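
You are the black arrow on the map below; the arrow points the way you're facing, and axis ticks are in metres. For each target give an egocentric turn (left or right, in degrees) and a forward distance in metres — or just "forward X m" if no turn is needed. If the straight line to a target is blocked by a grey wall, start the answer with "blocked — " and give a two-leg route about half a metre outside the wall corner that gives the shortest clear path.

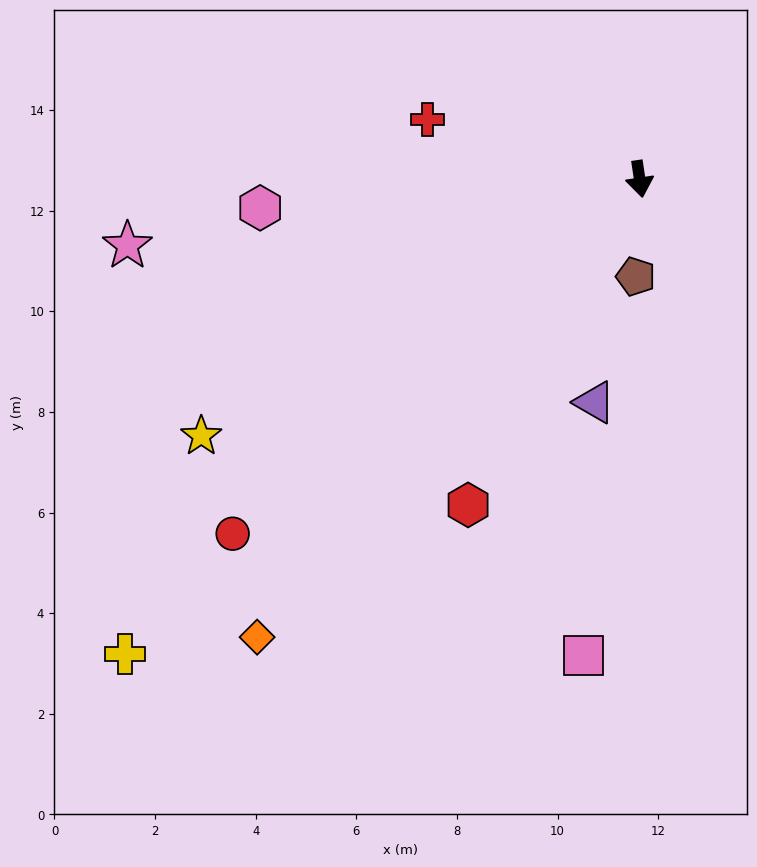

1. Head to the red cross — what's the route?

turn right 114°, forward 4.4 m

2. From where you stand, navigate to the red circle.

turn right 57°, forward 10.7 m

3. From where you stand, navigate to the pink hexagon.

turn right 94°, forward 7.6 m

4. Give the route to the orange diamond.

turn right 48°, forward 11.9 m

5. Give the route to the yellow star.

turn right 68°, forward 10.1 m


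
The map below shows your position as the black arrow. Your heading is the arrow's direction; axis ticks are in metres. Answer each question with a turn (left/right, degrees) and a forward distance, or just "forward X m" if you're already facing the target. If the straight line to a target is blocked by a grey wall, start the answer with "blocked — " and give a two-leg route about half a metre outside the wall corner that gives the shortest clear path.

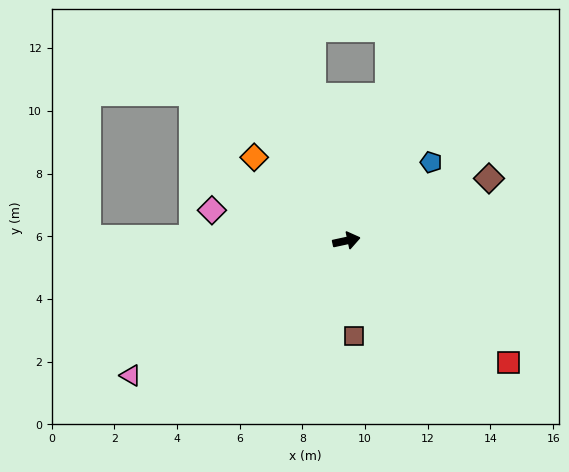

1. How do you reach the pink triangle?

turn right 160°, forward 8.1 m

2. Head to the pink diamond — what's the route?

turn left 155°, forward 4.4 m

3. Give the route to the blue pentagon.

turn left 31°, forward 3.7 m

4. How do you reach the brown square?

turn right 98°, forward 3.1 m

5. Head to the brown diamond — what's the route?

turn left 11°, forward 5.0 m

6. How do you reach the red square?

turn right 49°, forward 6.5 m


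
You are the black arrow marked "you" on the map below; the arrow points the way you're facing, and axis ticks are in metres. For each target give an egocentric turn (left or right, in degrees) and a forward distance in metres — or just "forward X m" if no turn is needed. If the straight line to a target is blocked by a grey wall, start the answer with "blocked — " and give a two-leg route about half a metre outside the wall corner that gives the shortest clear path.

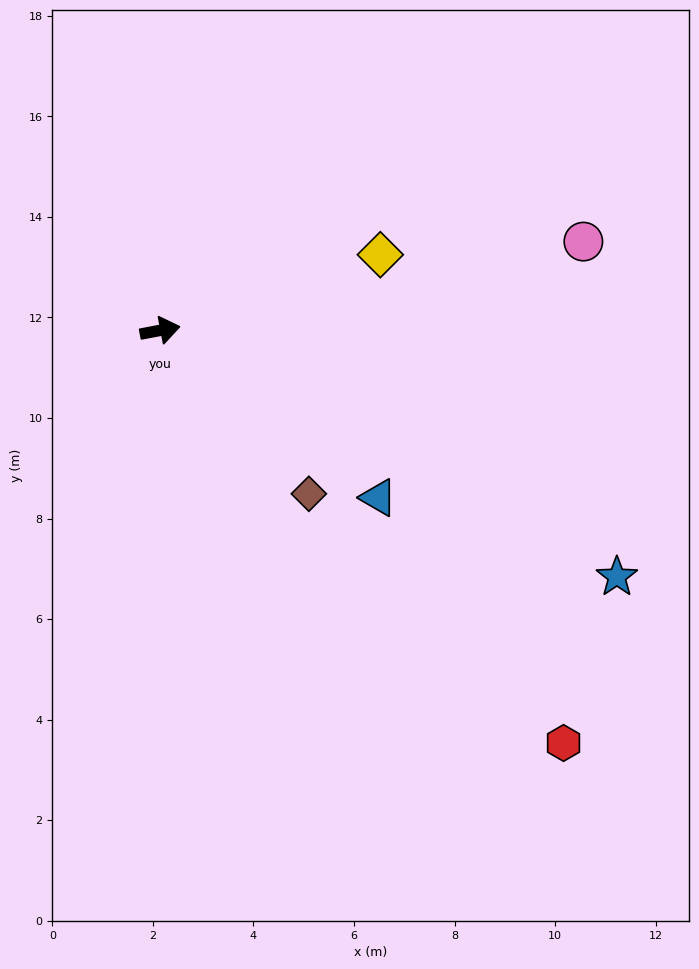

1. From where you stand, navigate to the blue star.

turn right 39°, forward 10.3 m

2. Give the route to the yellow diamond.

turn left 8°, forward 4.6 m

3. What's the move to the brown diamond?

turn right 58°, forward 4.4 m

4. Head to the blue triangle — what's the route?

turn right 48°, forward 5.5 m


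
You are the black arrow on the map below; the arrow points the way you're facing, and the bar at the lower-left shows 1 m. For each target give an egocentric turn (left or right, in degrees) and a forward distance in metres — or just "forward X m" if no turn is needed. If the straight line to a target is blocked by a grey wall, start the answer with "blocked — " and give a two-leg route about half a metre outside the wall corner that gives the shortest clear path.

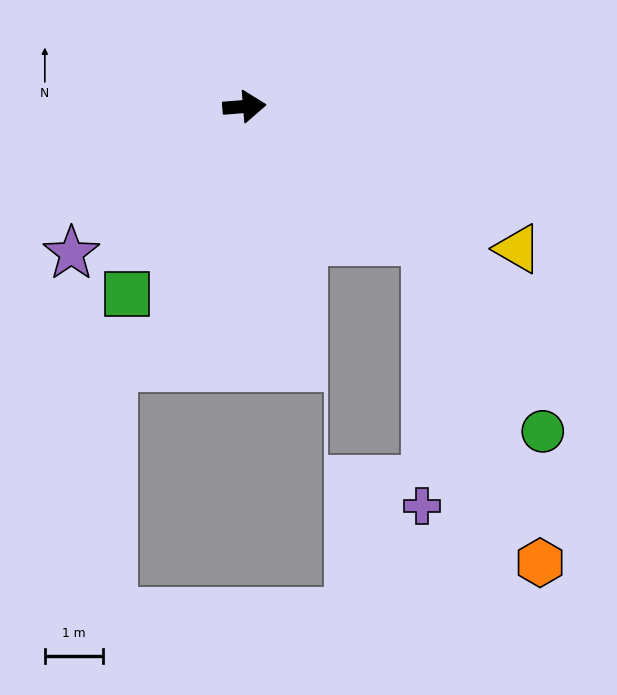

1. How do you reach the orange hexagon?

blocked — turn right 41°, forward 3.9 m, then turn right 34°, forward 5.8 m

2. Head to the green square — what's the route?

turn right 127°, forward 3.8 m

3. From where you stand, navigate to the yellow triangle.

turn right 32°, forward 5.3 m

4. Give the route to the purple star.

turn right 144°, forward 3.9 m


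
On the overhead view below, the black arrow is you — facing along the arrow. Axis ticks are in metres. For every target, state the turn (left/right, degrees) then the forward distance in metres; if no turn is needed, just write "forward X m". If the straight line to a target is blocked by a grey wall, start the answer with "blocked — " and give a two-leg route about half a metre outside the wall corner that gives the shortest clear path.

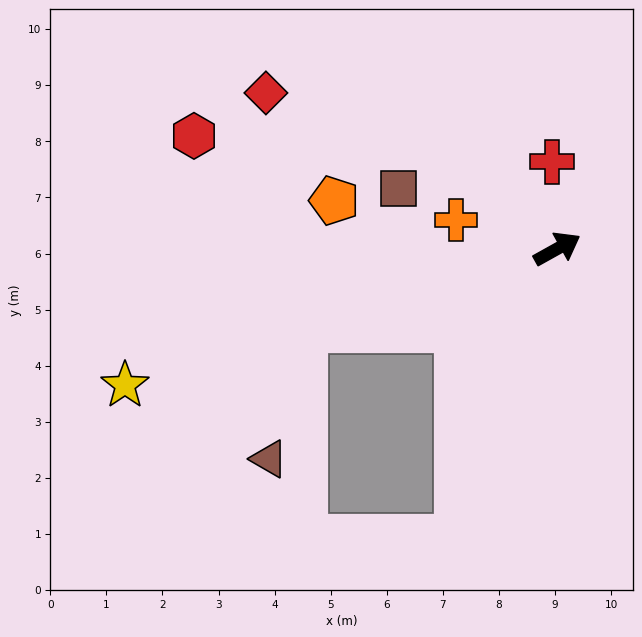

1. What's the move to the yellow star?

turn left 168°, forward 8.1 m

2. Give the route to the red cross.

turn left 64°, forward 1.6 m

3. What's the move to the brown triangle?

blocked — turn left 168°, forward 4.7 m, then turn left 58°, forward 2.4 m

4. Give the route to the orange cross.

turn left 135°, forward 1.9 m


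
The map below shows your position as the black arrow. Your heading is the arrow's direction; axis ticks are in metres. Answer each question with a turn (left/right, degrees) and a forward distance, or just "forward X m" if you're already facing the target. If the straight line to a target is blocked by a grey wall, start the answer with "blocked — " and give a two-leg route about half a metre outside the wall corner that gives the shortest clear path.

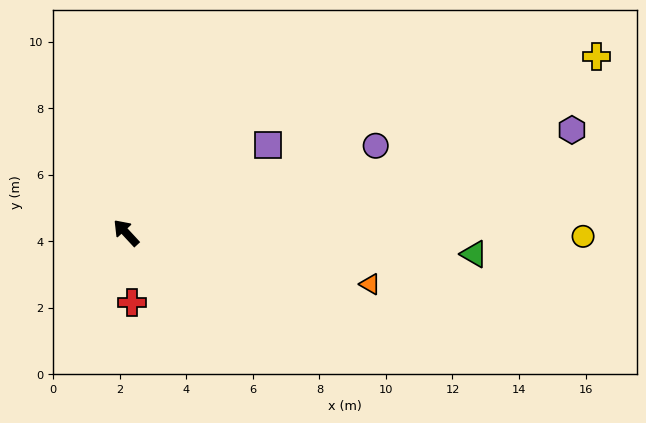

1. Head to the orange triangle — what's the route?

turn right 145°, forward 7.5 m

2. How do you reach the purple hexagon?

turn right 120°, forward 13.8 m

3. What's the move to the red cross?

turn left 142°, forward 2.1 m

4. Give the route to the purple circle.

turn right 114°, forward 7.9 m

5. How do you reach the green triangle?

turn right 136°, forward 10.5 m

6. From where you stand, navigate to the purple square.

turn right 101°, forward 5.0 m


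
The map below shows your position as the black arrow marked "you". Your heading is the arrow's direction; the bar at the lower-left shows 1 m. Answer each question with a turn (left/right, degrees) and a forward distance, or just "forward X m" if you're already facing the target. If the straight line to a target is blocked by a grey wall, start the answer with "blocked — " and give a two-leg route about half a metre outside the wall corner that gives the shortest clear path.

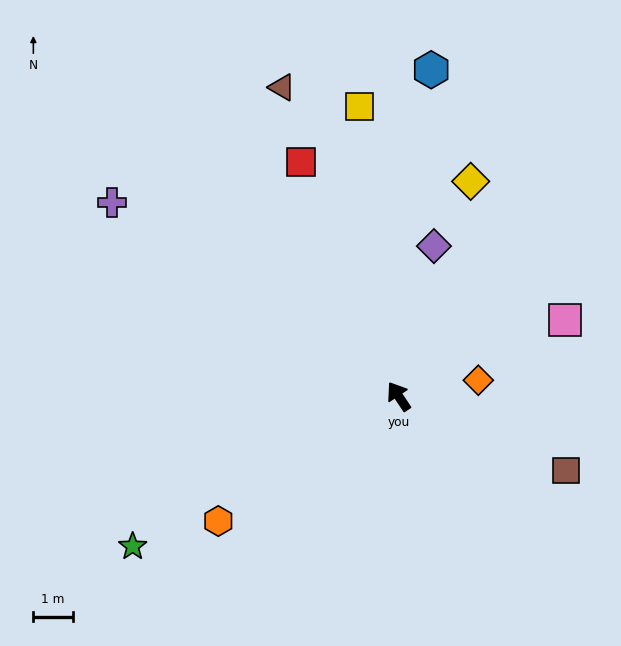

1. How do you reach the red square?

turn right 11°, forward 6.4 m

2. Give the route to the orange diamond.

turn right 112°, forward 2.1 m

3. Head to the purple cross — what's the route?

turn left 22°, forward 8.8 m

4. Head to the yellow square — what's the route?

turn right 26°, forward 7.4 m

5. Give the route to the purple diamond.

turn right 47°, forward 3.9 m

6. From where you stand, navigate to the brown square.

turn right 148°, forward 4.6 m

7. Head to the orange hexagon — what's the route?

turn left 91°, forward 5.6 m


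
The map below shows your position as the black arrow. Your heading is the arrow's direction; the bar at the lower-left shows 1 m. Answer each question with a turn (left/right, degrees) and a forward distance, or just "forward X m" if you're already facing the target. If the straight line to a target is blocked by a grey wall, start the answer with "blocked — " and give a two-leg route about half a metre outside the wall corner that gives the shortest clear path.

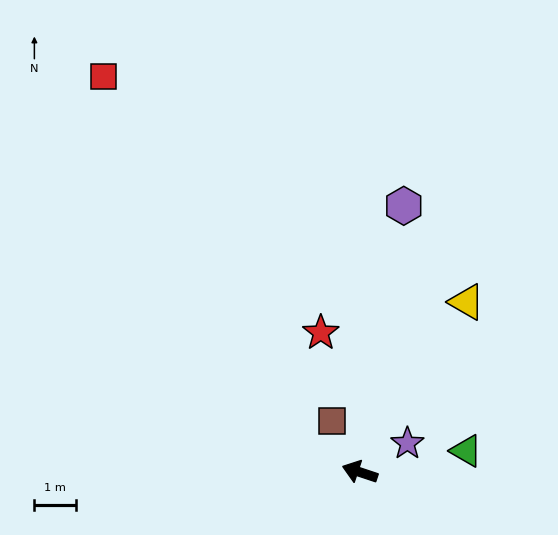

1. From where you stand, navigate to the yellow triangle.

turn right 104°, forward 4.8 m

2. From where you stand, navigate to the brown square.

turn right 43°, forward 1.4 m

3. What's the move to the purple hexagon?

turn right 81°, forward 6.4 m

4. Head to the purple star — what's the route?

turn right 130°, forward 1.3 m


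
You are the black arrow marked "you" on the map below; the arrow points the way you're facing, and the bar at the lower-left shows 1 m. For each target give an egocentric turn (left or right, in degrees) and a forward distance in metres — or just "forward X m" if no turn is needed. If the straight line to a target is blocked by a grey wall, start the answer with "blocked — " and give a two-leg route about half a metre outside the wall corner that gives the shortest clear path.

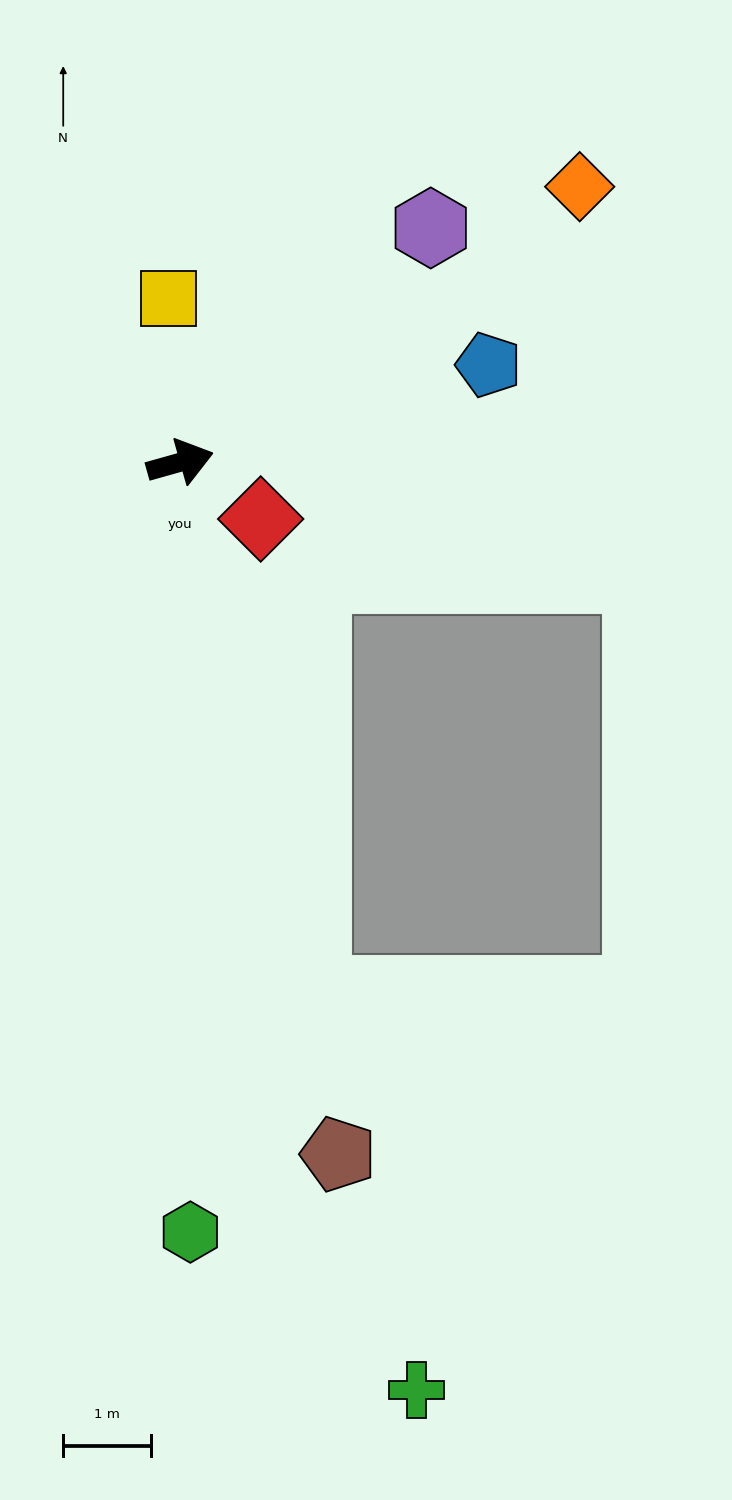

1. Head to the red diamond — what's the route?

turn right 51°, forward 1.1 m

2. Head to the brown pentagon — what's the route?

turn right 93°, forward 8.1 m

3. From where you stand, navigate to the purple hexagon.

turn left 27°, forward 3.9 m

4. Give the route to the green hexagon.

turn right 105°, forward 8.8 m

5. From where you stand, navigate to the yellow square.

turn left 78°, forward 1.9 m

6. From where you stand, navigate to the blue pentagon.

forward 3.7 m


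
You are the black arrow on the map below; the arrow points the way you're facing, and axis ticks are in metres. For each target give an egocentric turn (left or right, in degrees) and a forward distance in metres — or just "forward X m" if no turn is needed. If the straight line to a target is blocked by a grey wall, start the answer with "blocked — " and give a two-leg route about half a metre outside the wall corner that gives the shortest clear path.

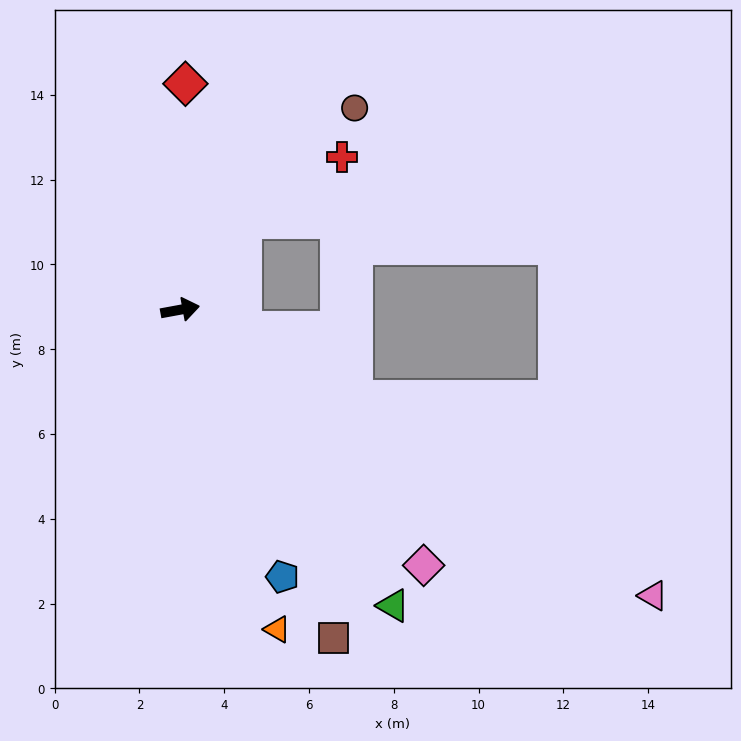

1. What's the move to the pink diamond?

turn right 57°, forward 8.3 m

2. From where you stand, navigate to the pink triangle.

turn right 42°, forward 13.0 m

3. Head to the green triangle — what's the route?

turn right 65°, forward 8.6 m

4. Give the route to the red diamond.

turn left 78°, forward 5.3 m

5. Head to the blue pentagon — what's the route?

turn right 79°, forward 6.7 m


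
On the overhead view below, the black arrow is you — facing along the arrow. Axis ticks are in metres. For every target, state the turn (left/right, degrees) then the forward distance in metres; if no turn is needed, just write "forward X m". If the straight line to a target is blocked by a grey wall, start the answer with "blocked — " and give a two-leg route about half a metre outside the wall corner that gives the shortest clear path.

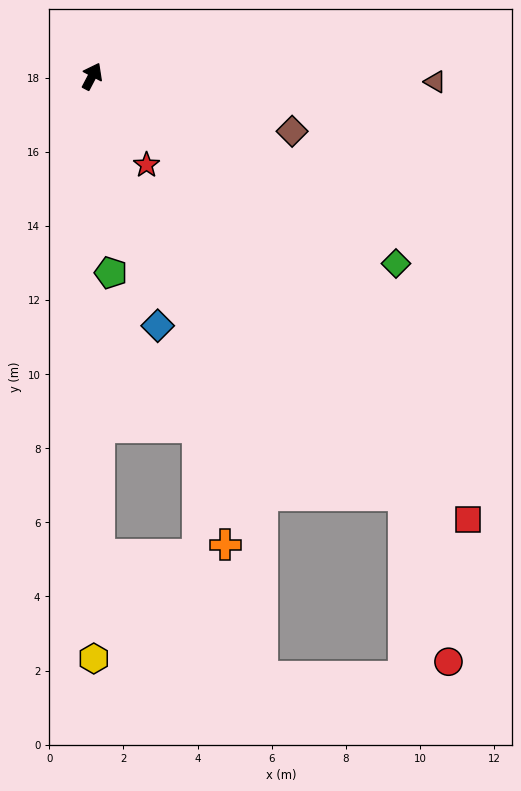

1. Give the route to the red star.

turn right 121°, forward 2.8 m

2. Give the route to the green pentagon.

turn right 147°, forward 5.3 m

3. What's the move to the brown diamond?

turn right 78°, forward 5.6 m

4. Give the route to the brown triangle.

turn right 63°, forward 9.3 m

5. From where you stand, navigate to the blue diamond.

turn right 138°, forward 7.0 m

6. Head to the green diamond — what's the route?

turn right 94°, forward 9.6 m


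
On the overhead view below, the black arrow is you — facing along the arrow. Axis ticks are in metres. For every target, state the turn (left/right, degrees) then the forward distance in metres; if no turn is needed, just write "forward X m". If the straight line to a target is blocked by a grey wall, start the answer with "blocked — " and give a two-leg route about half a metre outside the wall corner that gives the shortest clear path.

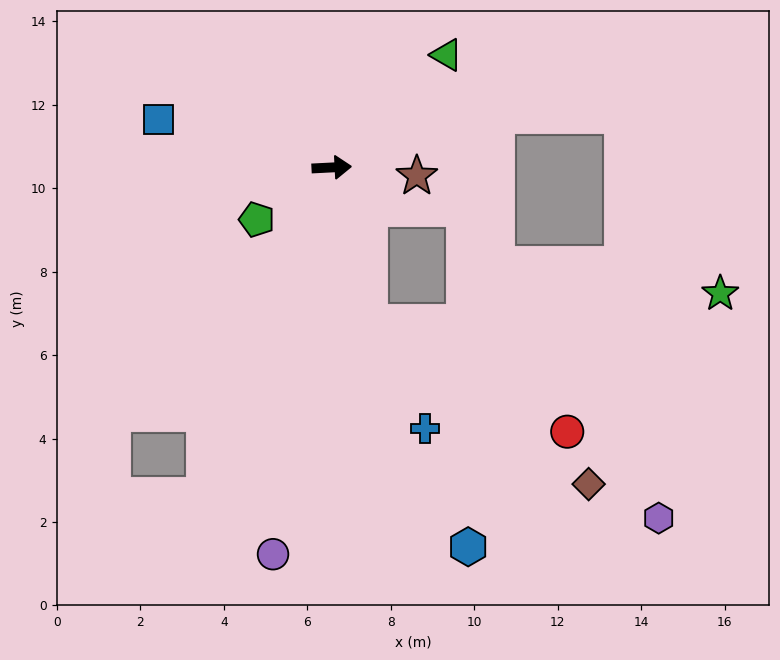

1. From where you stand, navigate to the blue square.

turn left 162°, forward 4.3 m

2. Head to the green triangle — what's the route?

turn left 42°, forward 3.9 m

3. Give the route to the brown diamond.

blocked — turn right 79°, forward 3.8 m, then turn left 39°, forward 6.5 m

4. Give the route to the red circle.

blocked — turn right 79°, forward 3.8 m, then turn left 47°, forward 5.4 m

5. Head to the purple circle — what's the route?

turn right 102°, forward 9.4 m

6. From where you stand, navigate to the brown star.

turn right 9°, forward 2.0 m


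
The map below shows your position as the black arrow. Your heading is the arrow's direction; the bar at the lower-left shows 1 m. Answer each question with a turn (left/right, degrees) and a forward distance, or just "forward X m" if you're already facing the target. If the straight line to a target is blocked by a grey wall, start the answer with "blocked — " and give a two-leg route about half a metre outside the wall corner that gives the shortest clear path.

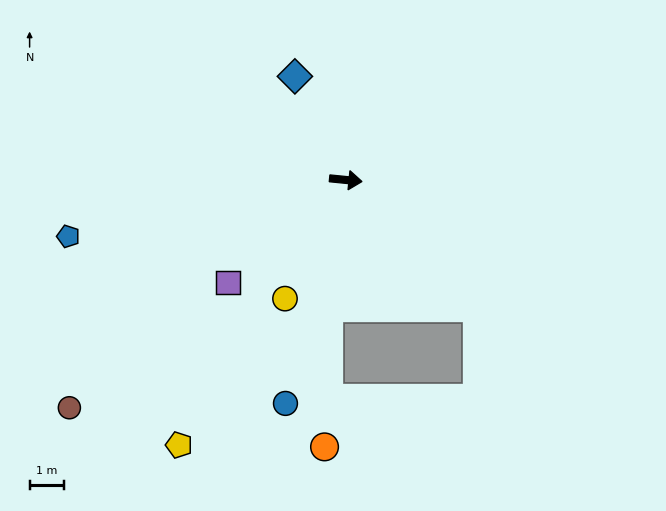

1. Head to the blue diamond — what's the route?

turn left 122°, forward 3.3 m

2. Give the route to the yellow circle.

turn right 111°, forward 3.9 m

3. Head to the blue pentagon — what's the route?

turn right 163°, forward 8.2 m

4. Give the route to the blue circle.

turn right 99°, forward 6.7 m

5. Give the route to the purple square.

turn right 133°, forward 4.5 m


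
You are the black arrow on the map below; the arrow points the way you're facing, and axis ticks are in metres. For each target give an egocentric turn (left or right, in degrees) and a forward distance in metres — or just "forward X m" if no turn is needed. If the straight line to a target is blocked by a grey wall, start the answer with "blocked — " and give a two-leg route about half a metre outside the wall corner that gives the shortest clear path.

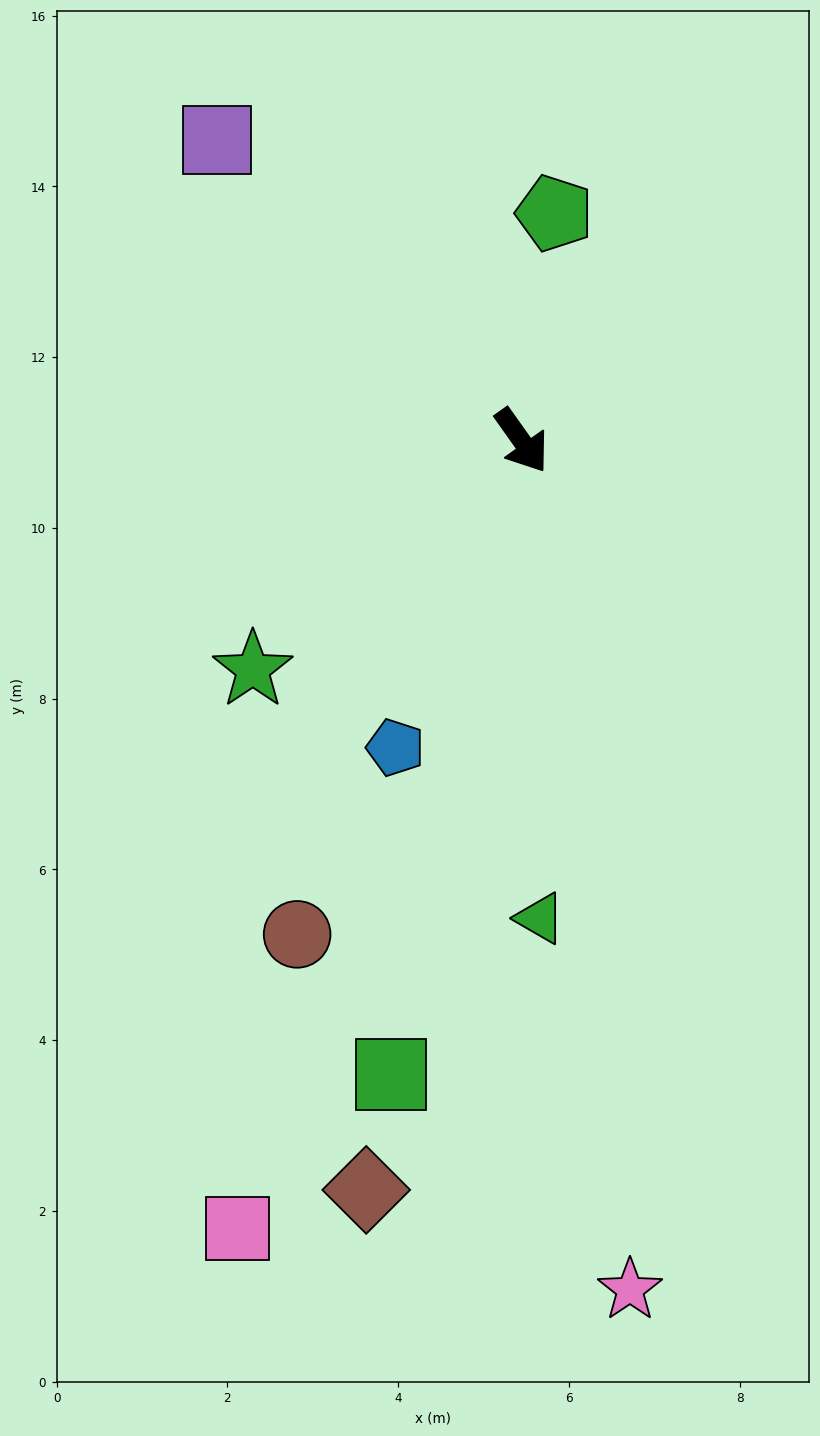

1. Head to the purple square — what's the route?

turn right 170°, forward 5.0 m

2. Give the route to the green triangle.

turn right 33°, forward 5.6 m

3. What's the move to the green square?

turn right 47°, forward 7.6 m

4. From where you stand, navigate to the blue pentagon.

turn right 58°, forward 3.9 m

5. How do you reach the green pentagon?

turn left 136°, forward 2.7 m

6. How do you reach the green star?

turn right 85°, forward 4.1 m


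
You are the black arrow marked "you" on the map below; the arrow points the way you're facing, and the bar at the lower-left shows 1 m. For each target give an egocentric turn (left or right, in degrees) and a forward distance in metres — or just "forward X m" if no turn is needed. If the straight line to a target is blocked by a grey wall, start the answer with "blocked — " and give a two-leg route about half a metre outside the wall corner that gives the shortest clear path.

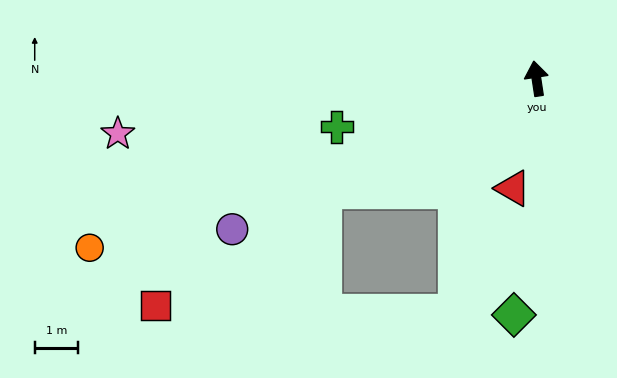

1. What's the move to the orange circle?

turn left 102°, forward 11.1 m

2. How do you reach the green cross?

turn left 95°, forward 4.8 m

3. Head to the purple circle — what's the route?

turn left 108°, forward 7.9 m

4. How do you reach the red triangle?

turn left 159°, forward 2.6 m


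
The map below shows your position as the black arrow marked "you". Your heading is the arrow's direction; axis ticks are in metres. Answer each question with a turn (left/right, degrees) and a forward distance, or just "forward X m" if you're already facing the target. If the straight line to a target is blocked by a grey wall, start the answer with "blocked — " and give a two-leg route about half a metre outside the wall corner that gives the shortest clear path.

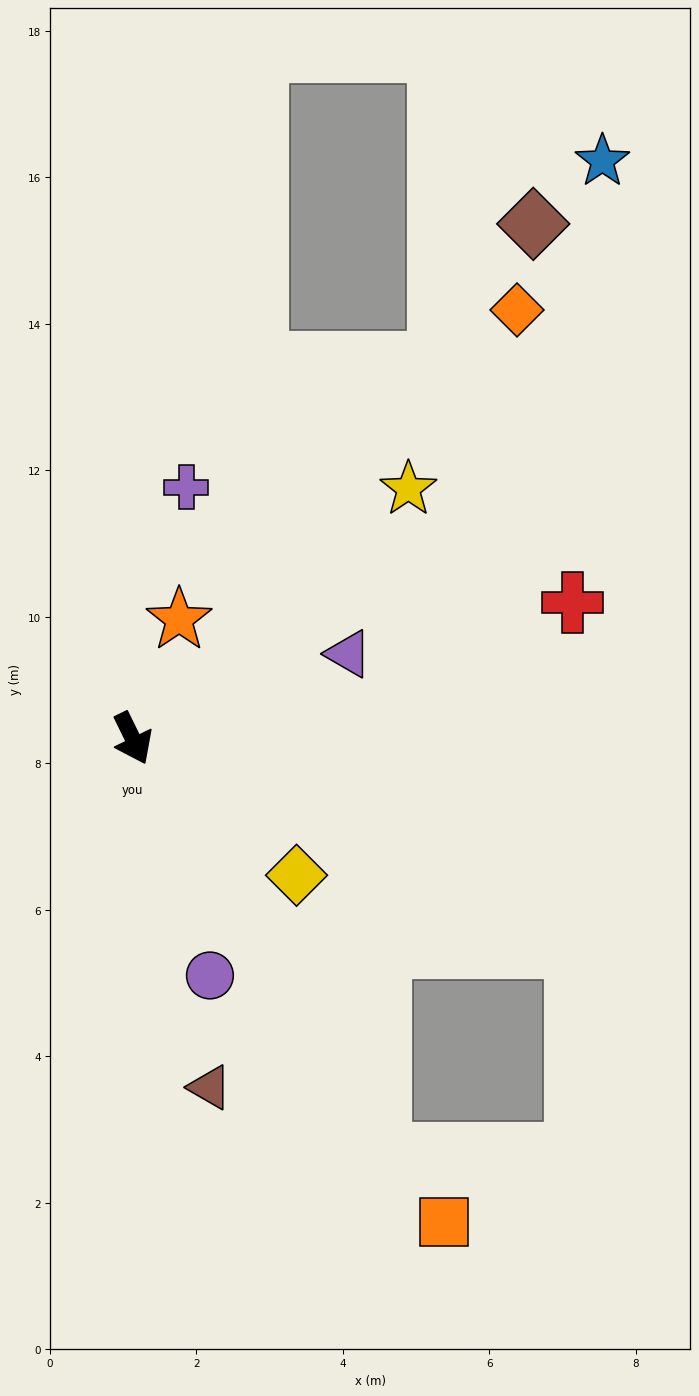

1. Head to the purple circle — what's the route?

turn right 8°, forward 3.4 m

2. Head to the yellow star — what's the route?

turn left 106°, forward 5.1 m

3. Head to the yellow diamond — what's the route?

turn left 24°, forward 2.9 m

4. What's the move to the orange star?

turn left 133°, forward 1.7 m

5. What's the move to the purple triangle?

turn left 85°, forward 3.2 m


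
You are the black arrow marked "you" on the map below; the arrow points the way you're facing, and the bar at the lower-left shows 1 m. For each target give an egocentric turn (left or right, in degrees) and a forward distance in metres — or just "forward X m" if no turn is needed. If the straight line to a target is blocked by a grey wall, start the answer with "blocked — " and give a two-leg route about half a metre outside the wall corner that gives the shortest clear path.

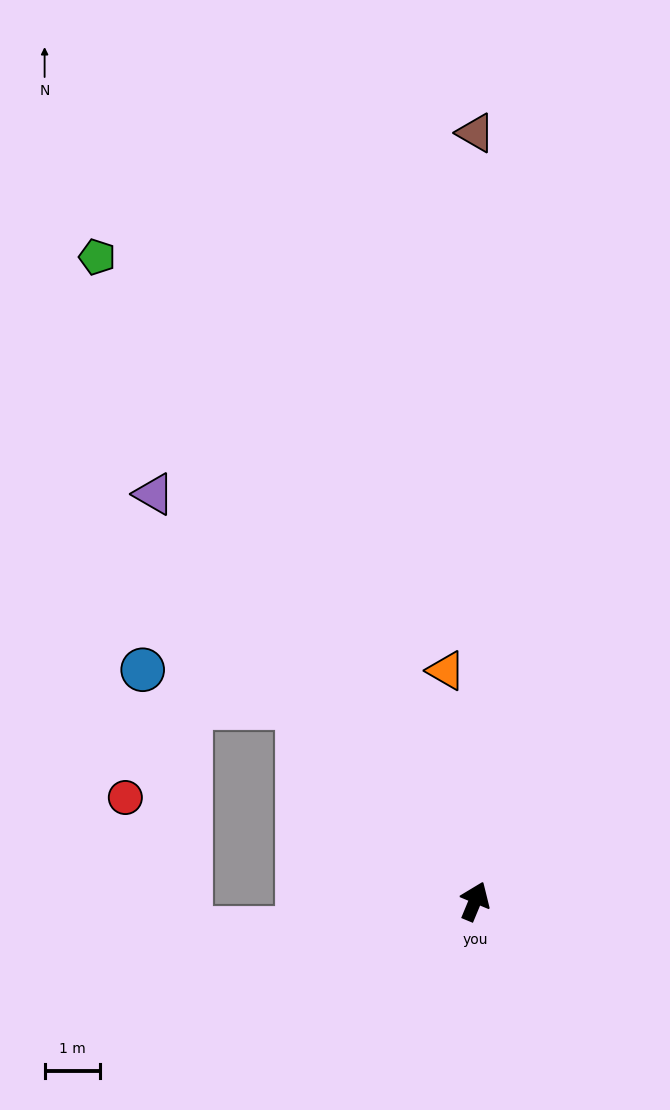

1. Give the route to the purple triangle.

turn left 61°, forward 9.3 m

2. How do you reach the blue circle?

blocked — turn left 65°, forward 4.7 m, then turn left 35°, forward 2.9 m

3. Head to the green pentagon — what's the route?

turn left 53°, forward 13.4 m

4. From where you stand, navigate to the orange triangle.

turn left 30°, forward 4.2 m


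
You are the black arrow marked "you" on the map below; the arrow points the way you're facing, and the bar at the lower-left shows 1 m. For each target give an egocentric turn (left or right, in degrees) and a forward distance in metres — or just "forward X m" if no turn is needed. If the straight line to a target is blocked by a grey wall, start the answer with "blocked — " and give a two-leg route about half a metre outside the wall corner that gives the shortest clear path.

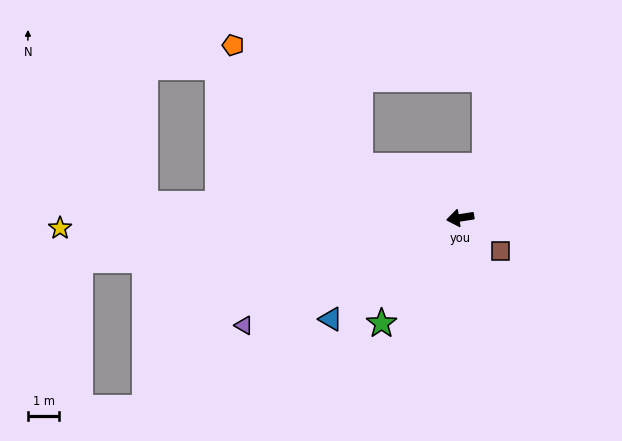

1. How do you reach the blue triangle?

turn left 29°, forward 5.3 m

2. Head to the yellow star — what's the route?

turn right 7°, forward 12.8 m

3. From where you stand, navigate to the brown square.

turn left 132°, forward 1.7 m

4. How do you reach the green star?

turn left 44°, forward 4.2 m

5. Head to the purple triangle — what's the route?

turn left 18°, forward 7.8 m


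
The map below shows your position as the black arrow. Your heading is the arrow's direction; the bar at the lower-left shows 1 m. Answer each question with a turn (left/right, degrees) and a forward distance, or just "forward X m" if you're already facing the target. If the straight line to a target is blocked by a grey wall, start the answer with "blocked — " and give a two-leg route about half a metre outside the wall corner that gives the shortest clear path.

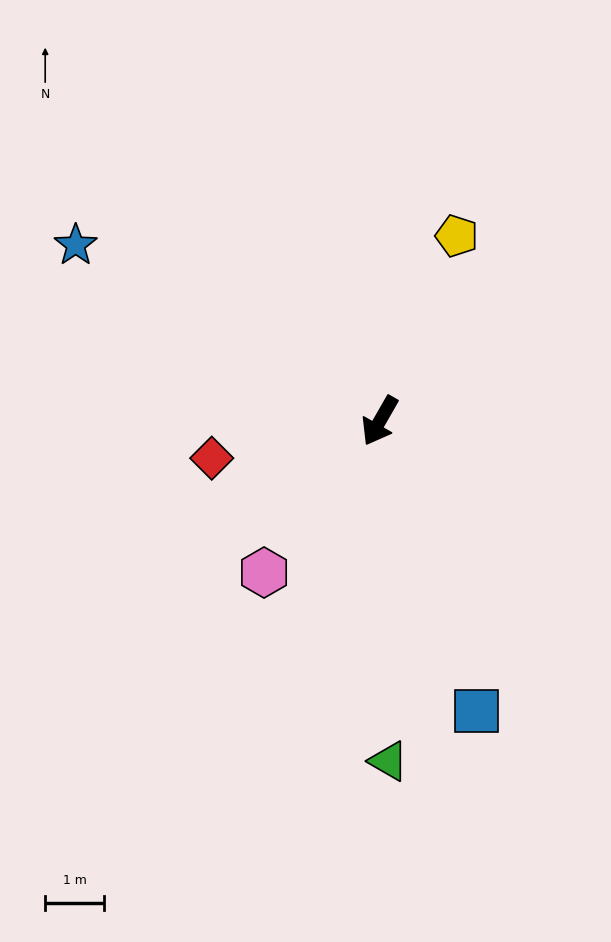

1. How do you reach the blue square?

turn left 48°, forward 5.2 m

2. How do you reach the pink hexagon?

turn right 8°, forward 3.2 m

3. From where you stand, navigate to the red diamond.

turn right 48°, forward 2.9 m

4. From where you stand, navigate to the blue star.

turn right 90°, forward 6.0 m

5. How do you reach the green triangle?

turn left 31°, forward 5.8 m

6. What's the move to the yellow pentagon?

turn right 173°, forward 3.4 m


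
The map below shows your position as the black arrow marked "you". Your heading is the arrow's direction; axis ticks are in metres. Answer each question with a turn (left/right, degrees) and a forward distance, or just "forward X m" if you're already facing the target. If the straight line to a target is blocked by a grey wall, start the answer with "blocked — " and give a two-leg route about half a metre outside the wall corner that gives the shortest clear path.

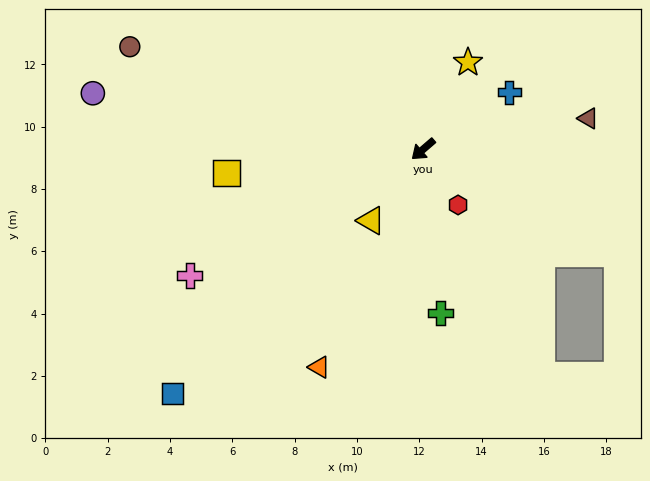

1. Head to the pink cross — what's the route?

turn right 12°, forward 8.5 m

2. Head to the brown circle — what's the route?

turn right 60°, forward 10.0 m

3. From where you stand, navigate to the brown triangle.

turn left 150°, forward 5.4 m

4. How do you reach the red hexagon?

turn left 81°, forward 2.1 m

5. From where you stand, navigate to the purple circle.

turn right 50°, forward 10.8 m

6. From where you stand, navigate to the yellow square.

turn right 34°, forward 6.4 m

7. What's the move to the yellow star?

turn right 158°, forward 3.1 m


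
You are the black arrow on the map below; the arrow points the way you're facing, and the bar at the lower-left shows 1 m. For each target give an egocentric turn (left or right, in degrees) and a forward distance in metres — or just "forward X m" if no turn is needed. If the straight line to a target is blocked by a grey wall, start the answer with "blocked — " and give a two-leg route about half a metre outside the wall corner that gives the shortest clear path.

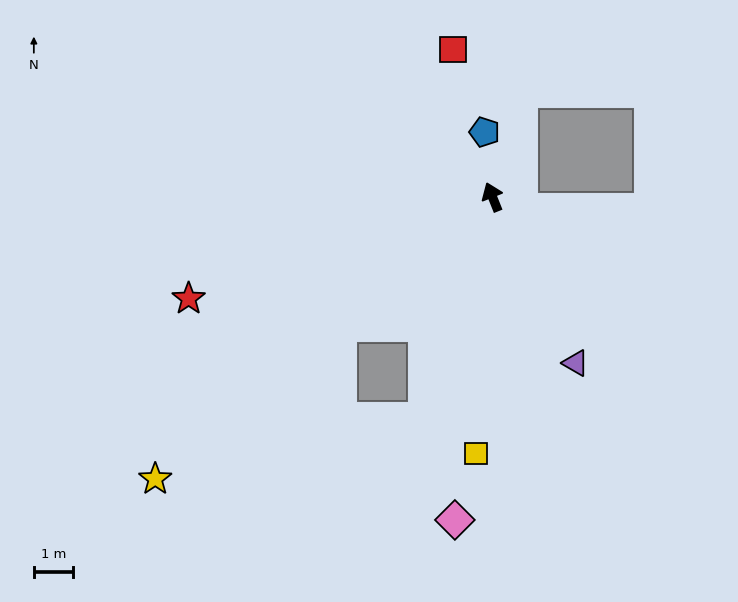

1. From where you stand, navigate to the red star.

turn left 87°, forward 8.2 m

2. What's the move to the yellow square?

turn left 155°, forward 6.6 m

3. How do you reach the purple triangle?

turn right 175°, forward 4.8 m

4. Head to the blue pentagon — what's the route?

turn right 15°, forward 1.7 m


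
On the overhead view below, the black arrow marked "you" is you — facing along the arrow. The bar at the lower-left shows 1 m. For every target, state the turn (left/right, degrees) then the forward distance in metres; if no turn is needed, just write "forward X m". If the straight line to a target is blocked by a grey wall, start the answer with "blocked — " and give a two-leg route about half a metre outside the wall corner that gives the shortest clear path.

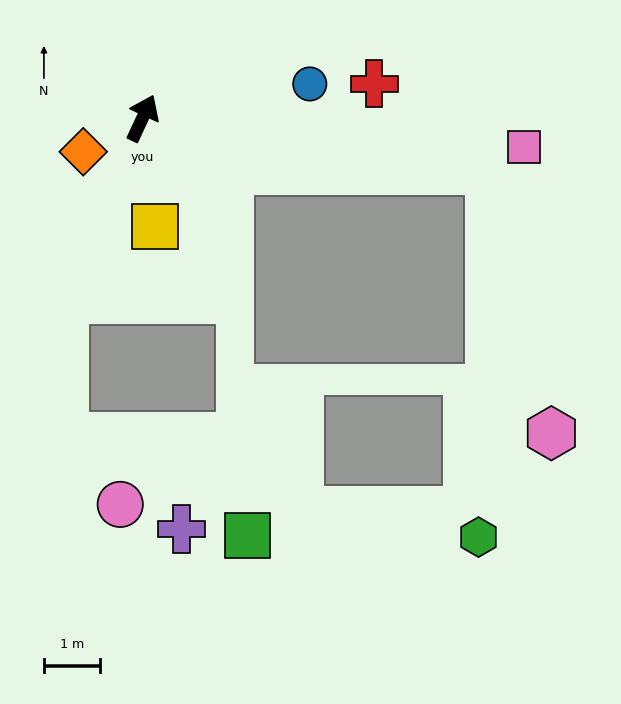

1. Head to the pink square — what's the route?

turn right 69°, forward 6.8 m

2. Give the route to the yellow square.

turn right 148°, forward 1.9 m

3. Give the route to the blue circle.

turn right 54°, forward 3.0 m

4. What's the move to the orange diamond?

turn left 145°, forward 1.2 m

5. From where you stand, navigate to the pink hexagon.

blocked — turn right 74°, forward 6.2 m, then turn right 68°, forward 4.8 m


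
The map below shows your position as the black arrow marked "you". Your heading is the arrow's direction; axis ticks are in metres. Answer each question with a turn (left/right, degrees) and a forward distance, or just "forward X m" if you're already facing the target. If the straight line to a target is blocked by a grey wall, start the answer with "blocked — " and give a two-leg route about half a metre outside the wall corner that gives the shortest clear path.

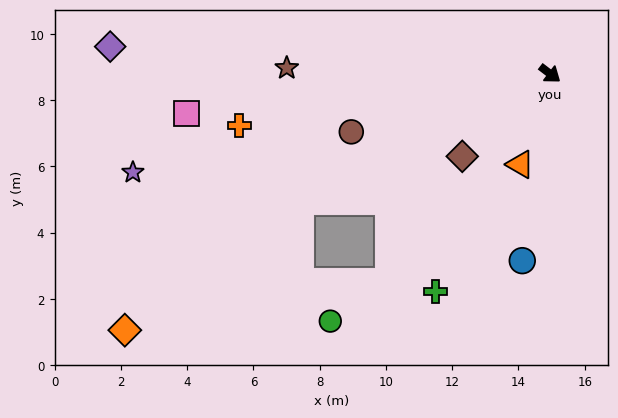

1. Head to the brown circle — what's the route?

turn right 126°, forward 6.2 m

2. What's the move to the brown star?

turn right 144°, forward 7.9 m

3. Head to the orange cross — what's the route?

turn right 133°, forward 9.5 m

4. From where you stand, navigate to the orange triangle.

turn right 71°, forward 2.9 m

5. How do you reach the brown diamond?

turn right 99°, forward 3.6 m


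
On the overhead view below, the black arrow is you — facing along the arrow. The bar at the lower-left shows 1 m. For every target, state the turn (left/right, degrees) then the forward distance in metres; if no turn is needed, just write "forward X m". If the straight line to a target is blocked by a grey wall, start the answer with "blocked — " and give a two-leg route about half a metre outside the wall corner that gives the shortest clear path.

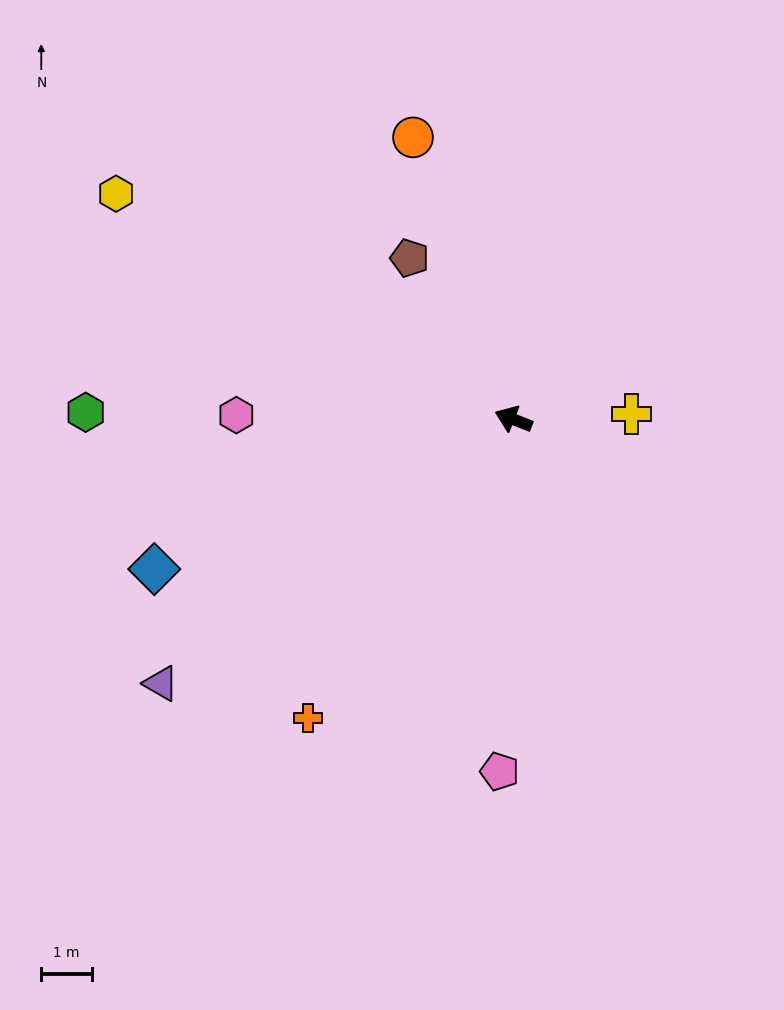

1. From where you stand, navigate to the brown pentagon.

turn right 36°, forward 3.8 m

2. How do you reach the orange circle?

turn right 49°, forward 5.9 m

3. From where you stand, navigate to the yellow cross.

turn right 156°, forward 2.3 m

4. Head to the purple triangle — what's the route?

turn left 58°, forward 8.7 m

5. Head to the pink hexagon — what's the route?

turn left 21°, forward 5.5 m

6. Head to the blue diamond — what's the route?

turn left 44°, forward 7.7 m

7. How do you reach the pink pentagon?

turn left 109°, forward 7.0 m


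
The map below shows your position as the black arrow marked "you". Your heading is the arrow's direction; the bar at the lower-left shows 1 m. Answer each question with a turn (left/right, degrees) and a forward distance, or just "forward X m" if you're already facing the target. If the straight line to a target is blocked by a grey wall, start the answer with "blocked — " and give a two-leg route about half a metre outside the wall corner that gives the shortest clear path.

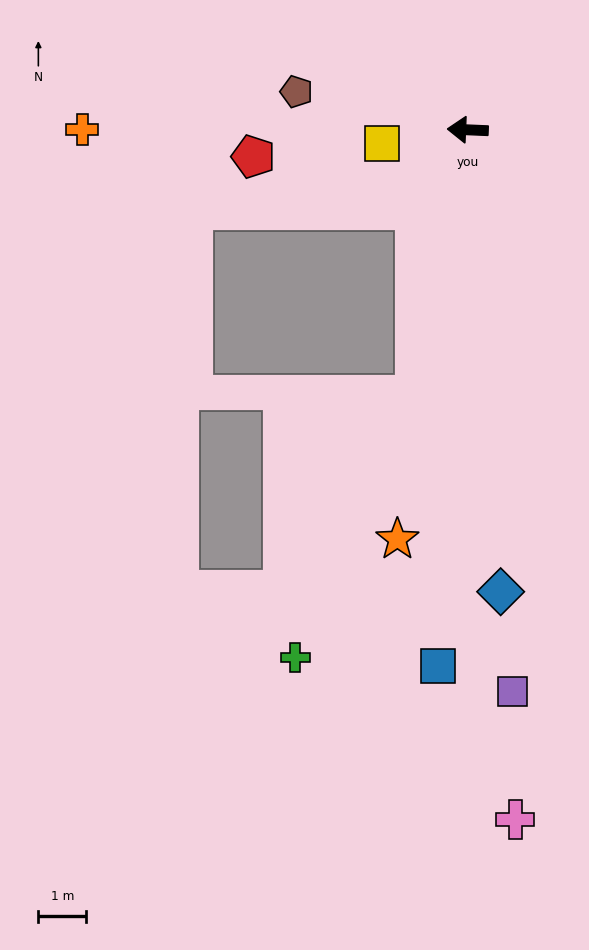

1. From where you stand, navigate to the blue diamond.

turn left 97°, forward 9.7 m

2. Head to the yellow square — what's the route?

turn left 12°, forward 1.8 m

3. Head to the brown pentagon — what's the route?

turn right 10°, forward 3.7 m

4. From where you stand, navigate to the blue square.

turn left 89°, forward 11.2 m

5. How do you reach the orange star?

turn left 83°, forward 8.7 m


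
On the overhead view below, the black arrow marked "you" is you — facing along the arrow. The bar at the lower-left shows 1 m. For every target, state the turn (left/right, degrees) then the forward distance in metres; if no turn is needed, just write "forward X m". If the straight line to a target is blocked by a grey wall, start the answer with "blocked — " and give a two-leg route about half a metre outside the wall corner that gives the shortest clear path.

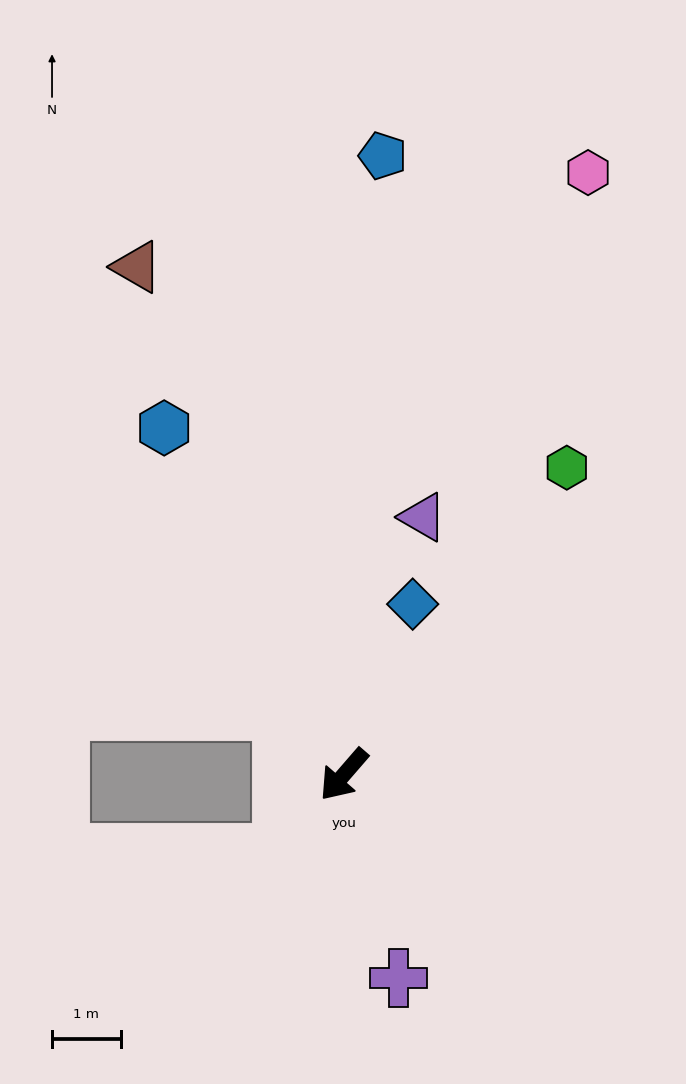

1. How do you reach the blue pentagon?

turn right 143°, forward 9.0 m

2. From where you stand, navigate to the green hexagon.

turn right 175°, forward 5.5 m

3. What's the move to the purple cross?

turn left 56°, forward 3.1 m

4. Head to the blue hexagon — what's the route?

turn right 112°, forward 5.7 m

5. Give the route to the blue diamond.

turn right 161°, forward 2.7 m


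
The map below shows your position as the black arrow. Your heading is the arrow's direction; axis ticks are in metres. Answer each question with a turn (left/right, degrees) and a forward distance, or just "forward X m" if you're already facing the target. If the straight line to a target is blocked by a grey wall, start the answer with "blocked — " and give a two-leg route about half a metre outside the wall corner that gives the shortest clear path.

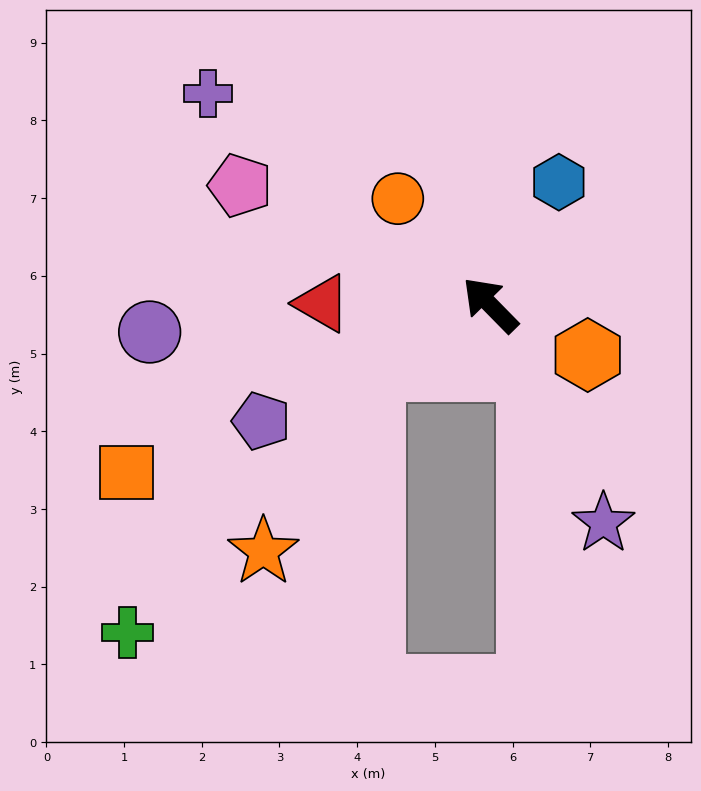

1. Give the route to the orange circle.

turn right 3°, forward 1.8 m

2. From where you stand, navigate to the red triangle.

turn left 45°, forward 2.2 m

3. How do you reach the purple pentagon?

turn left 72°, forward 3.3 m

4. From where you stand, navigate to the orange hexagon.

turn right 162°, forward 1.4 m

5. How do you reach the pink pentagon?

turn left 20°, forward 3.6 m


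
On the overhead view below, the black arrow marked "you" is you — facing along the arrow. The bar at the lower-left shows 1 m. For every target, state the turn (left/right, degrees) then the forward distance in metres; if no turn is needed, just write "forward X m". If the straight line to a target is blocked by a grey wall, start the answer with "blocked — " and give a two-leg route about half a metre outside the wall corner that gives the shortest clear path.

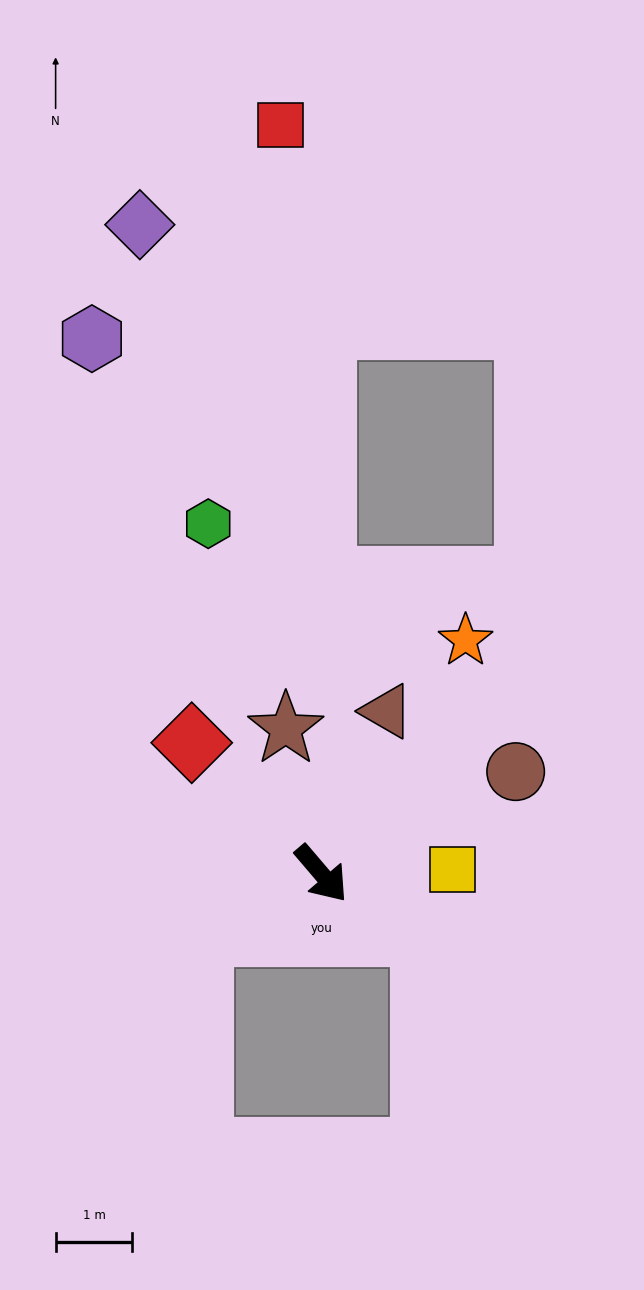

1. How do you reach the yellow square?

turn left 51°, forward 1.7 m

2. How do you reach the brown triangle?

turn left 118°, forward 2.3 m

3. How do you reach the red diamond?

turn right 176°, forward 2.4 m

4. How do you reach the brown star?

turn left 153°, forward 1.9 m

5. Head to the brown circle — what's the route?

turn left 77°, forward 2.9 m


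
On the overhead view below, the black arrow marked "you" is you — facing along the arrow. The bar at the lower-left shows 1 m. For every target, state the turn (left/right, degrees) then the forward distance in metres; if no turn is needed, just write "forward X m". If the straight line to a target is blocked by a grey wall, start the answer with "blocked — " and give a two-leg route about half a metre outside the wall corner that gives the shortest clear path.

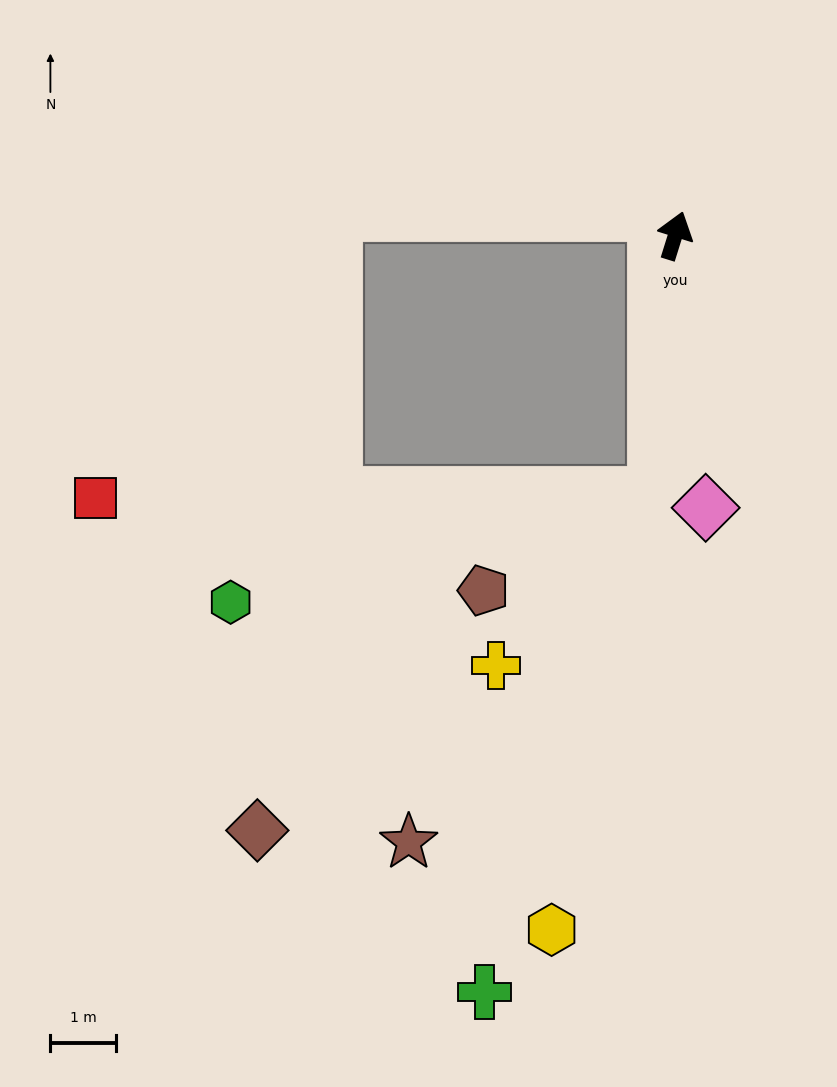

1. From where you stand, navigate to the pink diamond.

turn right 156°, forward 4.2 m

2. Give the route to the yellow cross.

blocked — turn right 167°, forward 4.0 m, then turn right 39°, forward 3.6 m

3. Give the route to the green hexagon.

blocked — turn right 167°, forward 4.0 m, then turn right 71°, forward 6.7 m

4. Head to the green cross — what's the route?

blocked — turn right 167°, forward 4.0 m, then turn right 15°, forward 8.0 m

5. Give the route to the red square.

blocked — turn right 167°, forward 4.0 m, then turn right 85°, forward 8.5 m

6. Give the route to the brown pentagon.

blocked — turn right 167°, forward 4.0 m, then turn right 56°, forward 3.0 m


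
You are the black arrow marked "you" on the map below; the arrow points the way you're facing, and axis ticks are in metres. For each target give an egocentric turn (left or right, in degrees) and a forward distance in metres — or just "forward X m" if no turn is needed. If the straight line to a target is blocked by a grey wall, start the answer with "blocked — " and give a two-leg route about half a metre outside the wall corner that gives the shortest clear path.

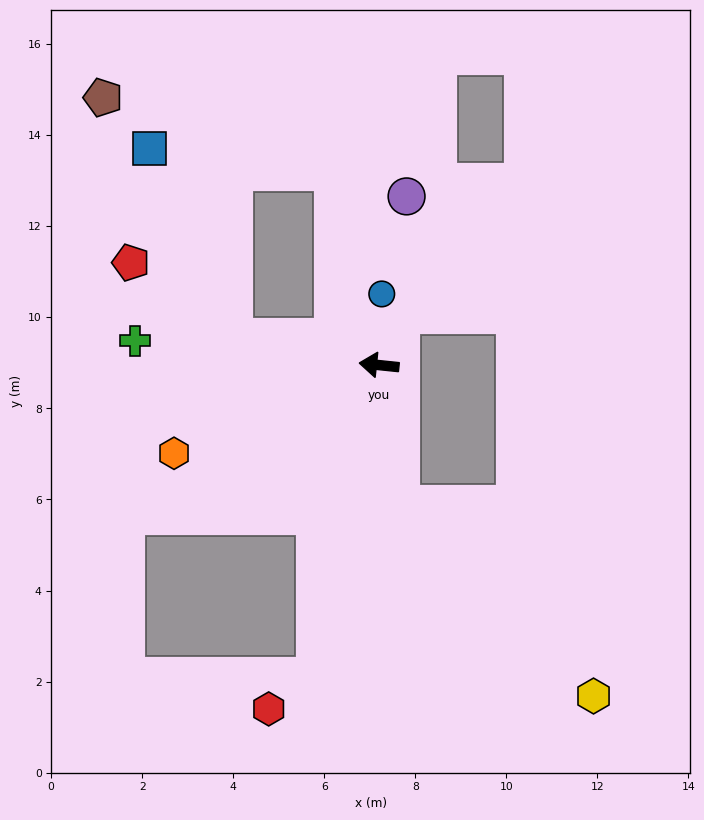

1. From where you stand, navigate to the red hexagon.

blocked — turn left 84°, forward 7.0 m, then turn right 43°, forward 1.2 m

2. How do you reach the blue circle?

turn right 86°, forward 1.6 m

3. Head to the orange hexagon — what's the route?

turn left 29°, forward 4.9 m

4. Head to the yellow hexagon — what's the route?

blocked — turn left 105°, forward 3.1 m, then turn left 36°, forward 6.0 m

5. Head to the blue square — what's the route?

blocked — turn right 5°, forward 3.3 m, then turn right 55°, forward 4.5 m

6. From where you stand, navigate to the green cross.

forward 5.4 m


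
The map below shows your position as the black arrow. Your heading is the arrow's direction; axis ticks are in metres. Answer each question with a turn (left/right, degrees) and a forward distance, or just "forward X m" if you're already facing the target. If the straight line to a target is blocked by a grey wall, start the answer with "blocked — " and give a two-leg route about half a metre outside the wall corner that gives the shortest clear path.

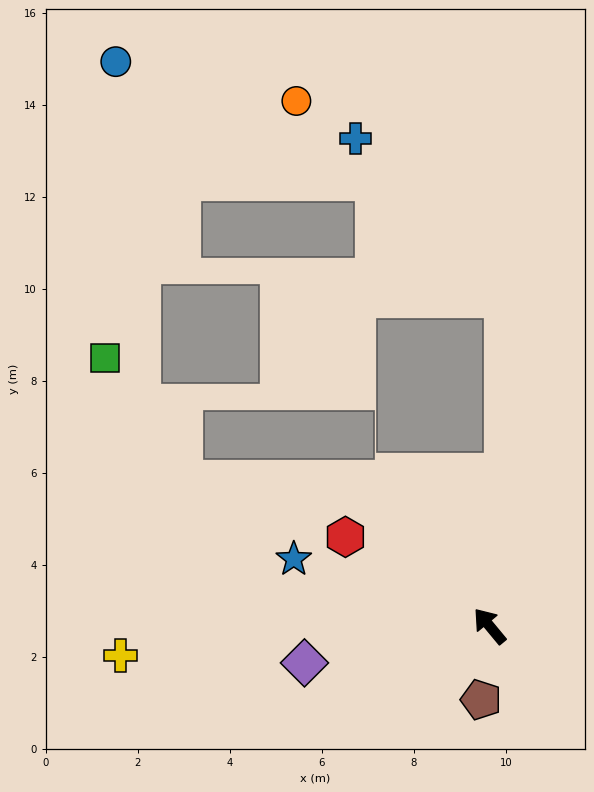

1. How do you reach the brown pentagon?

turn left 134°, forward 1.6 m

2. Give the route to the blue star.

turn left 31°, forward 4.5 m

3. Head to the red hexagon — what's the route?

turn left 19°, forward 3.7 m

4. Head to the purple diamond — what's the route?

turn left 62°, forward 4.1 m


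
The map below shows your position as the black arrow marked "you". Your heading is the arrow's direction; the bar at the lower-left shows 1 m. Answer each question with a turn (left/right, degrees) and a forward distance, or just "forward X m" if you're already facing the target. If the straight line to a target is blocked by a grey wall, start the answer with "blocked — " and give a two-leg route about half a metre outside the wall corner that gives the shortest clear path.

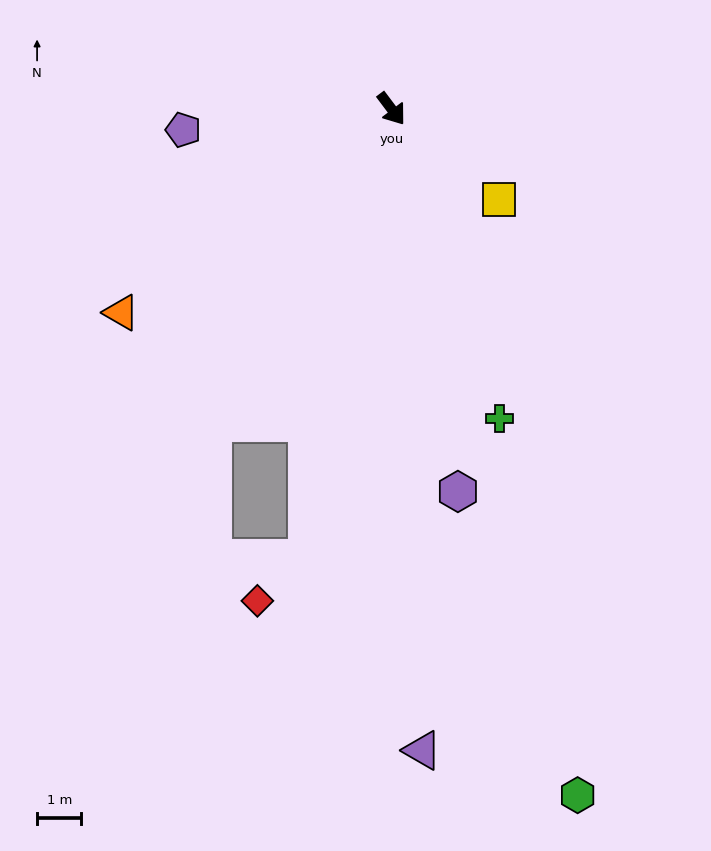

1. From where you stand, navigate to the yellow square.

turn left 13°, forward 3.2 m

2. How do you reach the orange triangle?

turn right 90°, forward 7.6 m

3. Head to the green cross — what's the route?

turn right 18°, forward 7.4 m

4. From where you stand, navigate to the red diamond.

blocked — turn right 48°, forward 10.3 m, then turn right 38°, forward 1.5 m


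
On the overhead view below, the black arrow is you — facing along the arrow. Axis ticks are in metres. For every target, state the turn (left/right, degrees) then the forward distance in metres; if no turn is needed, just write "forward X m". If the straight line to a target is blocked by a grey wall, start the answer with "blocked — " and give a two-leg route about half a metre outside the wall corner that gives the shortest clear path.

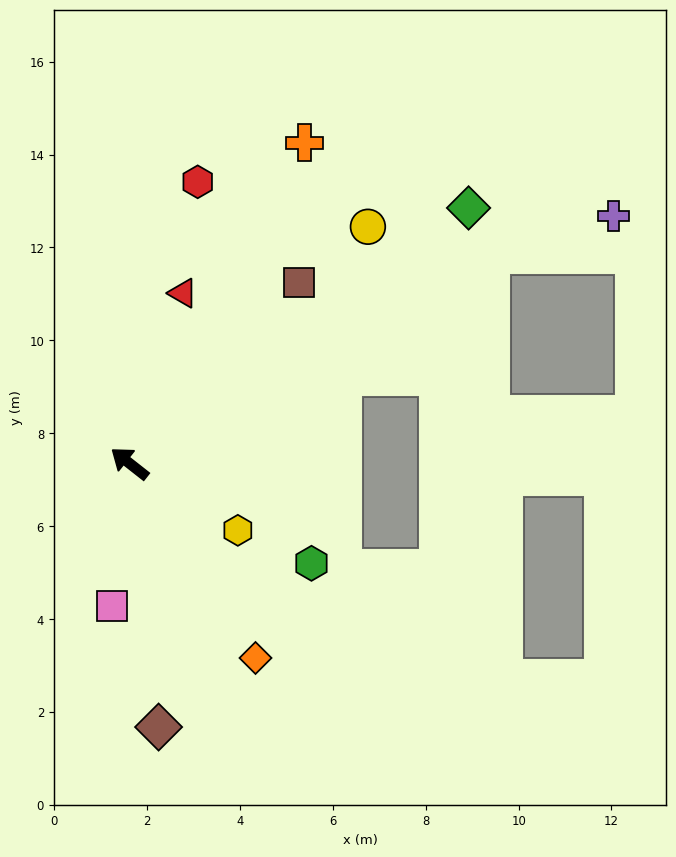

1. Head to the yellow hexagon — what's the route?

turn right 174°, forward 2.7 m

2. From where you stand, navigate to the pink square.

turn left 121°, forward 3.1 m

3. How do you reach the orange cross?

turn right 80°, forward 7.9 m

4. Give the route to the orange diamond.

turn left 161°, forward 5.0 m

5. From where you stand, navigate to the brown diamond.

turn left 134°, forward 5.7 m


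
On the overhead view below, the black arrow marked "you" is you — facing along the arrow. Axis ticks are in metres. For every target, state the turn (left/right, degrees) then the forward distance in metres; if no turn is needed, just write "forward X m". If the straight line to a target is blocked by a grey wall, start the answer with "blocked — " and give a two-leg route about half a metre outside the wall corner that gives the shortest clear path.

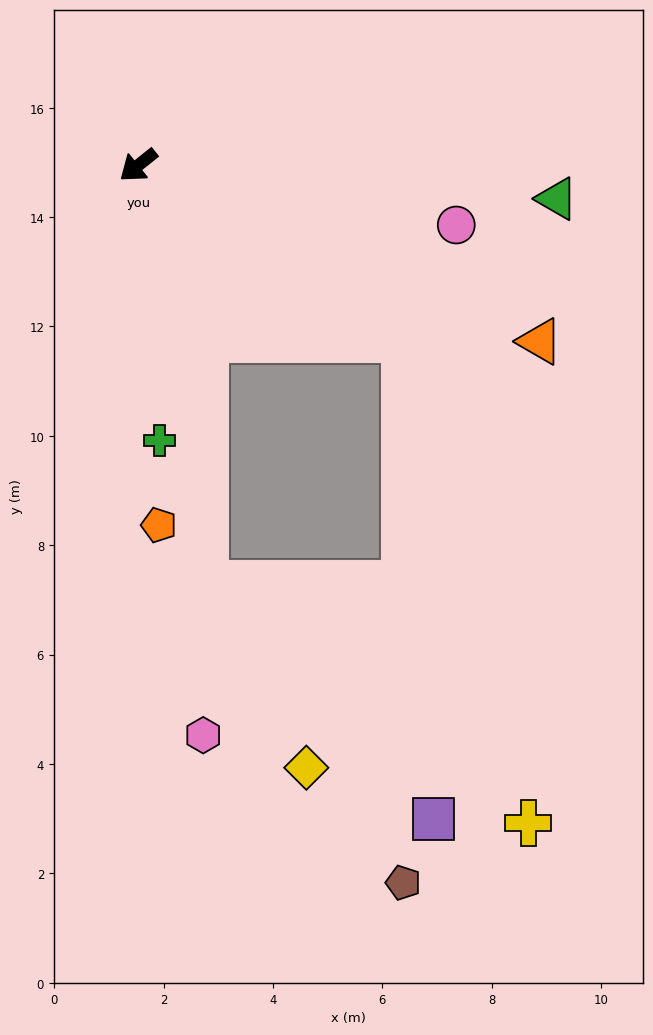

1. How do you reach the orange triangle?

turn left 118°, forward 8.0 m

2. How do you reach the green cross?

turn left 56°, forward 5.1 m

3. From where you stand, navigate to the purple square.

blocked — turn left 108°, forward 5.8 m, then turn right 53°, forward 8.8 m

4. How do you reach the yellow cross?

blocked — turn left 108°, forward 5.8 m, then turn right 42°, forward 9.1 m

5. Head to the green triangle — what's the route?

turn left 137°, forward 7.7 m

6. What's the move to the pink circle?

turn left 131°, forward 5.9 m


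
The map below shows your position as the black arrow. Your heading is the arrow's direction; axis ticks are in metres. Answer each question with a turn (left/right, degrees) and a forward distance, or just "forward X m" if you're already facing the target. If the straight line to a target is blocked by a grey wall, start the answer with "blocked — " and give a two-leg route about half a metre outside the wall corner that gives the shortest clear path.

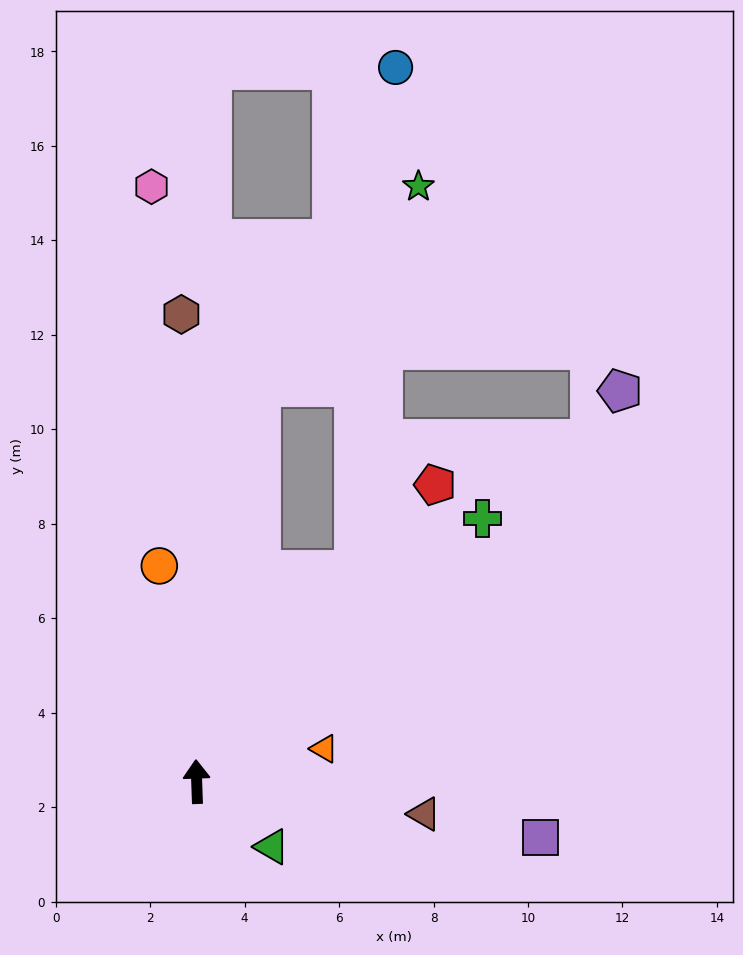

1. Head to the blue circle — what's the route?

blocked — turn right 39°, forward 5.6 m, then turn left 32°, forward 10.7 m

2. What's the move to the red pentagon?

turn right 41°, forward 8.1 m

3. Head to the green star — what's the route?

blocked — turn right 11°, forward 8.5 m, then turn right 29°, forward 5.4 m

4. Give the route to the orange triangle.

turn right 78°, forward 2.8 m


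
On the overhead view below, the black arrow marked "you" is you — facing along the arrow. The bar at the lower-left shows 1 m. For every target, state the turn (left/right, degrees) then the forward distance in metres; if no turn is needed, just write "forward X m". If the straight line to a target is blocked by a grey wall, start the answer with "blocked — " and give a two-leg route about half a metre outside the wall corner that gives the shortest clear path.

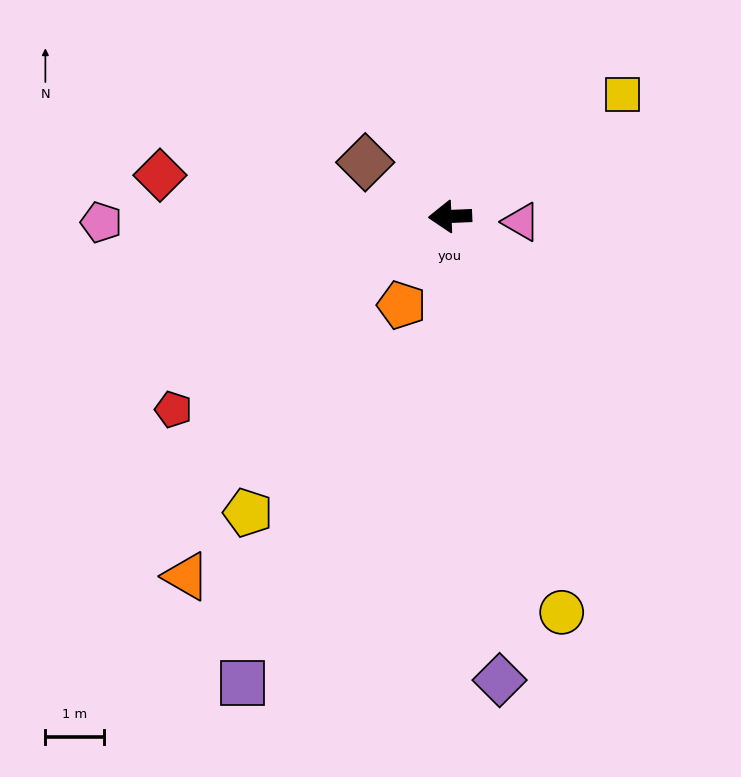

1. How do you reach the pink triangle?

turn left 173°, forward 1.2 m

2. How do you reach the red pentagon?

turn left 32°, forward 5.8 m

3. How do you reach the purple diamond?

turn left 94°, forward 8.0 m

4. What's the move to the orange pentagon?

turn left 59°, forward 1.7 m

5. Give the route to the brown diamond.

turn right 35°, forward 1.7 m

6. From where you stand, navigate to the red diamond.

turn right 11°, forward 5.0 m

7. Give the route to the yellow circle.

turn left 103°, forward 7.0 m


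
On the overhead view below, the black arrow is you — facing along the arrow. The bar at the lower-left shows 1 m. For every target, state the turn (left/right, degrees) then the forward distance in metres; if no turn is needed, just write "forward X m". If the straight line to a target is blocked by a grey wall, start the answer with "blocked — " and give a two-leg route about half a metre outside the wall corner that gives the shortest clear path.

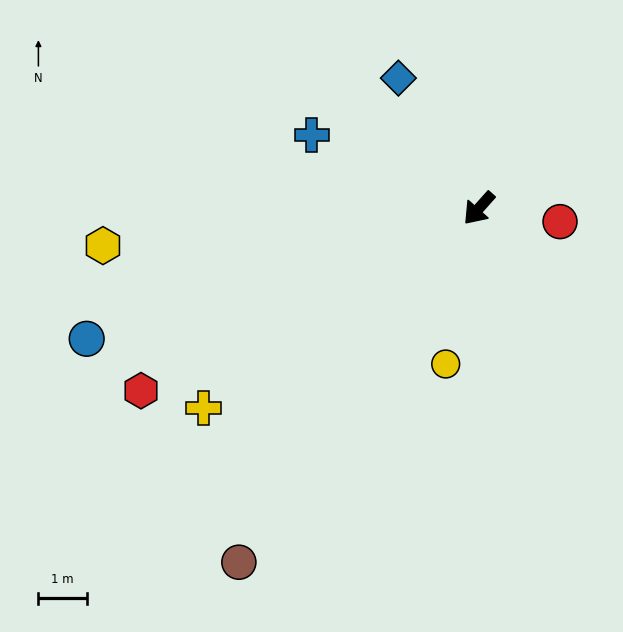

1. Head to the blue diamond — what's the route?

turn right 107°, forward 3.2 m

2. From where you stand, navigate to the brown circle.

turn left 8°, forward 8.8 m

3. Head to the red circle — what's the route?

turn left 122°, forward 1.7 m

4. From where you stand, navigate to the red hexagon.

turn right 20°, forward 7.9 m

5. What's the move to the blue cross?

turn right 72°, forward 3.8 m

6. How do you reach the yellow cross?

turn right 12°, forward 7.0 m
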